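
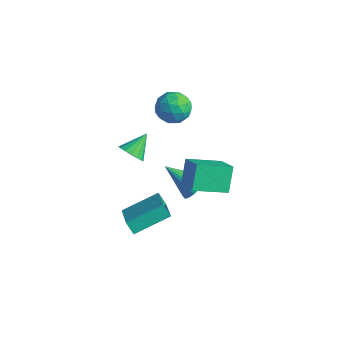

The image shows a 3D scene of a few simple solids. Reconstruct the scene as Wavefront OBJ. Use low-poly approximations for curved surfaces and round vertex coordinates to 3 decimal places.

v 1.642 -2.155 1.212
v 1.128 -1.362 2.402
v 2.552 -0.545 0.532
v 2.037 0.248 1.723
v 2.823 -2.508 1.957
v 2.308 -1.715 3.148
v 3.732 -0.898 1.278
v 3.218 -0.105 2.468
v -1.65 -3.224 -3.039
v -0.105 -4.3 -1.941
v -0.897 -1.362 -2.274
v 0.648 -2.438 -1.175
v -1.148 -3.162 -3.685
v 0.397 -4.238 -2.586
v -0.395 -1.3 -2.919
v 1.15 -2.376 -1.821
v -0.553 0.88 -3.22
v 0.018 0.298 -2.916
v -2.007 0.12 -1.94
v 0.067 0.626 -2.665
v -0.025 1.013 -2.541
v -0.239 1.369 -2.572
v -0.524 1.613 -2.752
v -0.817 1.689 -3.039
v -1.048 1.58 -3.367
v -1.167 1.31 -3.661
v -1.145 0.942 -3.855
v -0.987 0.56 -3.903
v -0.73 0.251 -3.794
v -0.432 0.086 -3.554
v -0.163 0.103 -3.237
v -2.503 -1.789 0.226
v -1.804 -1.562 -0.034
v -2.577 -0.591 1.074
v -2.043 -1.406 -0.275
v -2.388 -1.339 -0.4
v -2.76 -1.374 -0.383
v -3.072 -1.504 -0.226
v -3.254 -1.7 0.035
v -3.264 -1.916 0.339
v -3.1 -2.103 0.618
v -2.799 -2.218 0.806
v -2.43 -2.235 0.862
v -2.078 -2.15 0.772
v -1.824 -1.982 0.557
v -1.724 -1.77 0.266
v -3.532 3.11 -0.491
v -2.874 2.418 -0.026
v -4.846 2.462 0.406
v -4.188 1.77 0.871
v -4.116 2.806 1.096
v -3.303 3.206 0.541
v -4.417 1.674 -0.161
v -3.604 2.074 -0.716
v -3.42 1.531 0.177
v -3.234 2.23 0.955
v -4.486 2.65 -0.575
v -4.3 3.349 0.203
v -3.088 2.821 -0.338
v -4.632 2.059 0.718
v -4.59 2.668 0.85
v -4.203 2.261 1.123
v -3.34 3.284 -0.004
v -2.953 2.877 0.269
v -3.683 3.105 0.929
v -4.767 2.003 0.111
v -4.38 1.596 0.384
v -3.517 2.619 -0.743
v -3.13 2.212 -0.47
v -4.037 1.775 -0.549
v -3.022 1.893 0.055
v -3.794 1.512 0.583
v -3.929 1.455 -0.024
v -3.451 1.691 -0.35
v -2.913 2.304 0.512
v -3.685 1.923 1.04
v -3.642 2.532 1.172
v -3.165 2.767 0.846
v -3.234 1.782 0.632
v -4.035 2.957 -0.66
v -4.807 2.576 -0.132
v -4.555 2.113 -0.466
v -4.078 2.348 -0.792
v -3.926 3.368 -0.203
v -4.698 2.987 0.325
v -4.269 3.189 0.73
v -3.791 3.425 0.404
v -4.486 3.098 -0.252
f 2 4 1
f 5 2 1
f 1 4 3
f 3 5 1
f 2 8 4
f 6 2 5
f 6 8 2
f 4 8 3
f 7 5 3
f 3 8 7
f 7 6 5
f 8 6 7
f 10 12 9
f 13 10 9
f 9 12 11
f 11 13 9
f 10 16 12
f 14 10 13
f 14 16 10
f 12 16 11
f 15 13 11
f 11 16 15
f 15 14 13
f 16 14 15
f 18 17 20
f 18 20 19
f 20 17 21
f 20 21 19
f 21 17 22
f 21 22 19
f 22 17 23
f 22 23 19
f 23 17 24
f 23 24 19
f 24 17 25
f 24 25 19
f 25 17 26
f 25 26 19
f 26 17 27
f 26 27 19
f 27 17 28
f 27 28 19
f 28 17 29
f 28 29 19
f 29 17 30
f 29 30 19
f 30 17 31
f 30 31 19
f 31 17 18
f 31 18 19
f 33 32 35
f 33 35 34
f 35 32 36
f 35 36 34
f 36 32 37
f 36 37 34
f 37 32 38
f 37 38 34
f 38 32 39
f 38 39 34
f 39 32 40
f 39 40 34
f 40 32 41
f 40 41 34
f 41 32 42
f 41 42 34
f 42 32 43
f 42 43 34
f 43 32 44
f 43 44 34
f 44 32 45
f 44 45 34
f 45 32 46
f 45 46 34
f 46 32 33
f 46 33 34
f 47 84 63
f 84 58 87
f 63 87 52
f 84 87 63
f 47 63 59
f 63 52 64
f 59 64 48
f 63 64 59
f 47 59 68
f 59 48 69
f 68 69 54
f 59 69 68
f 47 68 80
f 68 54 83
f 80 83 57
f 68 83 80
f 47 80 84
f 80 57 88
f 84 88 58
f 80 88 84
f 48 64 75
f 64 52 78
f 75 78 56
f 64 78 75
f 52 87 65
f 87 58 86
f 65 86 51
f 87 86 65
f 58 88 85
f 88 57 81
f 85 81 49
f 88 81 85
f 57 83 82
f 83 54 70
f 82 70 53
f 83 70 82
f 54 69 74
f 69 48 71
f 74 71 55
f 69 71 74
f 50 76 62
f 76 56 77
f 62 77 51
f 76 77 62
f 50 62 60
f 62 51 61
f 60 61 49
f 62 61 60
f 50 60 67
f 60 49 66
f 67 66 53
f 60 66 67
f 50 67 72
f 67 53 73
f 72 73 55
f 67 73 72
f 50 72 76
f 72 55 79
f 76 79 56
f 72 79 76
f 51 77 65
f 77 56 78
f 65 78 52
f 77 78 65
f 49 61 85
f 61 51 86
f 85 86 58
f 61 86 85
f 53 66 82
f 66 49 81
f 82 81 57
f 66 81 82
f 55 73 74
f 73 53 70
f 74 70 54
f 73 70 74
f 56 79 75
f 79 55 71
f 75 71 48
f 79 71 75



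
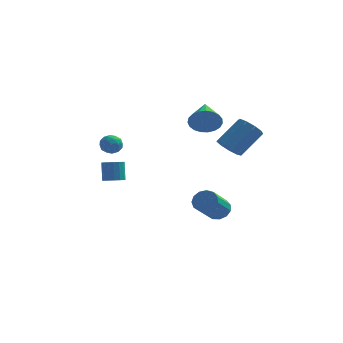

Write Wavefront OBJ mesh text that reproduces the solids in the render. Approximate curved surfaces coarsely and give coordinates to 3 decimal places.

v 3.154 0.825 2.052
v 3.543 1.287 1.412
v 4.615 2.317 2.808
v 4.226 1.855 3.448
v 3.041 1.566 1.592
v 4.113 2.597 2.988
v 2.592 1.499 1.986
v 3.664 2.529 3.383
v 2.405 1.116 2.412
v 3.478 2.146 3.808
v 2.569 0.597 2.669
v 3.642 1.627 4.065
v 3.007 0.184 2.637
v 4.079 1.215 4.034
v 3.513 0.072 2.331
v 4.585 1.102 3.728
v 3.851 0.312 1.895
v 4.924 1.342 3.291
v 3.863 0.792 1.532
v 4.935 1.822 2.928
v -4.18 2.413 1.543
v -3.715 2.283 1.002
v -3.945 1.357 1.998
v -3.48 1.227 1.457
v -3.323 1.727 1.958
v -3.468 2.38 1.677
v -4.192 1.26 1.323
v -4.337 1.913 1.042
v -3.722 1.57 0.866
v -3.185 1.859 1.258
v -4.475 1.781 1.742
v -3.938 2.07 2.134
v -3.968 2.441 1.232
v -3.692 1.199 1.768
v -3.599 1.493 2.062
v -3.326 1.417 1.744
v -3.823 2.498 1.629
v -3.55 2.421 1.311
v -3.319 2.095 1.873
v -4.11 1.219 1.689
v -3.837 1.142 1.371
v -4.334 2.223 1.256
v -4.061 2.147 0.938
v -4.341 1.545 1.127
v -3.699 1.946 0.834
v -3.561 1.325 1.102
v -3.979 1.344 1.023
v -4.065 1.728 0.858
v -3.383 2.115 1.065
v -3.245 1.495 1.333
v -3.153 1.789 1.628
v -3.238 2.172 1.462
v -3.387 1.697 0.985
v -4.415 2.145 1.667
v -4.277 1.525 1.935
v -4.422 1.468 1.538
v -4.507 1.851 1.372
v -4.099 2.315 1.898
v -3.961 1.694 2.166
v -3.595 1.912 2.142
v -3.681 2.296 1.977
v -4.273 1.943 2.015
v 1.594 2.042 3.569
v 2.084 1.844 4.418
v 1.226 4.058 4.251
v 2.389 1.983 4.172
v 2.557 2.132 3.822
v 2.558 2.265 3.428
v 2.393 2.36 3.059
v 2.089 2.4 2.778
v 1.7 2.377 2.633
v 1.292 2.297 2.651
v 0.937 2.173 2.827
v 0.695 2.026 3.132
v 0.609 1.881 3.512
v 0.693 1.765 3.902
v 0.932 1.696 4.235
v 1.287 1.687 4.452
v 1.694 1.74 4.517
v -2.698 -2.467 0.376
v -2.069 -2.355 0.409
v -2.213 -1.901 1.597
v -2.842 -2.013 1.564
v -2.184 -2.095 0.296
v -2.327 -1.641 1.484
v -2.417 -1.92 0.201
v -2.56 -1.466 1.389
v -2.714 -1.87 0.146
v -2.857 -1.416 1.334
v -3.007 -1.957 0.144
v -3.151 -1.503 1.332
v -3.23 -2.161 0.195
v -3.374 -1.707 1.383
v -3.331 -2.435 0.287
v -3.475 -1.981 1.475
v -3.287 -2.716 0.4
v -3.431 -2.262 1.588
v -3.108 -2.941 0.508
v -3.252 -2.486 1.696
v -2.835 -3.056 0.585
v -2.979 -2.602 1.773
v -2.531 -3.037 0.614
v -2.675 -2.583 1.802
v -2.265 -2.887 0.589
v -2.409 -2.433 1.777
v -2.098 -2.641 0.515
v -2.242 -2.187 1.703
v 2.513 1.148 -2.902
v 3.28 0.922 -2.886
v 2.795 -0.634 -1.642
v 2.027 -0.408 -1.658
v 3.226 1.211 -2.544
v 2.74 -0.345 -1.301
v 2.945 1.481 -2.317
v 2.46 -0.075 -1.073
v 2.527 1.645 -2.275
v 2.042 0.088 -1.031
v 2.105 1.651 -2.432
v 1.62 0.095 -1.188
v 1.812 1.497 -2.738
v 1.327 -0.059 -1.495
v 1.741 1.233 -3.096
v 1.256 -0.323 -1.853
v 1.916 0.942 -3.393
v 1.43 -0.614 -2.149
v 2.28 0.716 -3.533
v 1.794 -0.84 -2.29
v 2.717 0.627 -3.473
v 2.232 -0.929 -2.23
v 3.09 0.704 -3.232
v 2.605 -0.852 -1.989
f 2 1 5
f 2 5 3
f 3 5 6
f 3 6 4
f 5 1 7
f 5 7 6
f 6 7 8
f 6 8 4
f 7 1 9
f 7 9 8
f 8 9 10
f 8 10 4
f 9 1 11
f 9 11 10
f 10 11 12
f 10 12 4
f 11 1 13
f 11 13 12
f 12 13 14
f 12 14 4
f 13 1 15
f 13 15 14
f 14 15 16
f 14 16 4
f 15 1 17
f 15 17 16
f 16 17 18
f 16 18 4
f 17 1 19
f 17 19 18
f 18 19 20
f 18 20 4
f 19 1 2
f 19 2 20
f 20 2 3
f 20 3 4
f 21 58 37
f 58 32 61
f 37 61 26
f 58 61 37
f 21 37 33
f 37 26 38
f 33 38 22
f 37 38 33
f 21 33 42
f 33 22 43
f 42 43 28
f 33 43 42
f 21 42 54
f 42 28 57
f 54 57 31
f 42 57 54
f 21 54 58
f 54 31 62
f 58 62 32
f 54 62 58
f 22 38 49
f 38 26 52
f 49 52 30
f 38 52 49
f 26 61 39
f 61 32 60
f 39 60 25
f 61 60 39
f 32 62 59
f 62 31 55
f 59 55 23
f 62 55 59
f 31 57 56
f 57 28 44
f 56 44 27
f 57 44 56
f 28 43 48
f 43 22 45
f 48 45 29
f 43 45 48
f 24 50 36
f 50 30 51
f 36 51 25
f 50 51 36
f 24 36 34
f 36 25 35
f 34 35 23
f 36 35 34
f 24 34 41
f 34 23 40
f 41 40 27
f 34 40 41
f 24 41 46
f 41 27 47
f 46 47 29
f 41 47 46
f 24 46 50
f 46 29 53
f 50 53 30
f 46 53 50
f 25 51 39
f 51 30 52
f 39 52 26
f 51 52 39
f 23 35 59
f 35 25 60
f 59 60 32
f 35 60 59
f 27 40 56
f 40 23 55
f 56 55 31
f 40 55 56
f 29 47 48
f 47 27 44
f 48 44 28
f 47 44 48
f 30 53 49
f 53 29 45
f 49 45 22
f 53 45 49
f 64 63 66
f 64 66 65
f 66 63 67
f 66 67 65
f 67 63 68
f 67 68 65
f 68 63 69
f 68 69 65
f 69 63 70
f 69 70 65
f 70 63 71
f 70 71 65
f 71 63 72
f 71 72 65
f 72 63 73
f 72 73 65
f 73 63 74
f 73 74 65
f 74 63 75
f 74 75 65
f 75 63 76
f 75 76 65
f 76 63 77
f 76 77 65
f 77 63 78
f 77 78 65
f 78 63 79
f 78 79 65
f 79 63 64
f 79 64 65
f 81 80 84
f 81 84 82
f 82 84 85
f 82 85 83
f 84 80 86
f 84 86 85
f 85 86 87
f 85 87 83
f 86 80 88
f 86 88 87
f 87 88 89
f 87 89 83
f 88 80 90
f 88 90 89
f 89 90 91
f 89 91 83
f 90 80 92
f 90 92 91
f 91 92 93
f 91 93 83
f 92 80 94
f 92 94 93
f 93 94 95
f 93 95 83
f 94 80 96
f 94 96 95
f 95 96 97
f 95 97 83
f 96 80 98
f 96 98 97
f 97 98 99
f 97 99 83
f 98 80 100
f 98 100 99
f 99 100 101
f 99 101 83
f 100 80 102
f 100 102 101
f 101 102 103
f 101 103 83
f 102 80 104
f 102 104 103
f 103 104 105
f 103 105 83
f 104 80 106
f 104 106 105
f 105 106 107
f 105 107 83
f 106 80 81
f 106 81 107
f 107 81 82
f 107 82 83
f 109 108 112
f 109 112 110
f 110 112 113
f 110 113 111
f 112 108 114
f 112 114 113
f 113 114 115
f 113 115 111
f 114 108 116
f 114 116 115
f 115 116 117
f 115 117 111
f 116 108 118
f 116 118 117
f 117 118 119
f 117 119 111
f 118 108 120
f 118 120 119
f 119 120 121
f 119 121 111
f 120 108 122
f 120 122 121
f 121 122 123
f 121 123 111
f 122 108 124
f 122 124 123
f 123 124 125
f 123 125 111
f 124 108 126
f 124 126 125
f 125 126 127
f 125 127 111
f 126 108 128
f 126 128 127
f 127 128 129
f 127 129 111
f 128 108 130
f 128 130 129
f 129 130 131
f 129 131 111
f 130 108 109
f 130 109 131
f 131 109 110
f 131 110 111



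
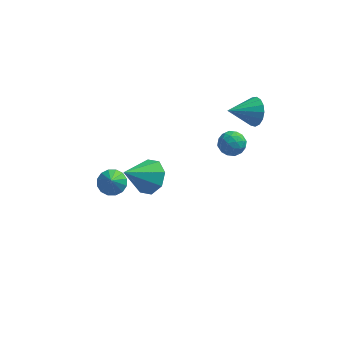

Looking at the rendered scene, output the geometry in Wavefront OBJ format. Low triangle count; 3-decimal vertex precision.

v -3.465 1.392 -3.711
v -2.728 1.303 -3.816
v -3.415 0.748 -2.809
v -2.76 1.617 -3.59
v -2.981 1.871 -3.396
v -3.331 1.996 -3.287
v -3.718 1.96 -3.291
v -4.037 1.772 -3.408
v -4.202 1.482 -3.606
v -4.171 1.168 -3.832
v -3.95 0.914 -4.026
v -3.599 0.789 -4.135
v -3.213 0.825 -4.131
v -2.894 1.013 -4.014
v -1.158 -2.23 1.11
v -0.771 -1.74 1.84
v -2.242 -3.01 2.21
v -1.337 -1.387 1.532
v -1.798 -1.527 0.978
v -1.884 -2.079 0.501
v -1.545 -2.72 0.381
v -0.979 -3.074 0.688
v -0.518 -2.933 1.243
v -0.431 -2.381 1.72
v 1.626 2.16 -0.408
v 2.185 2.574 -0.678
v 2.415 1.306 -0.082
v 2.974 1.72 -0.352
v 2.608 1.941 0.26
v 2.12 2.469 0.058
v 2.48 1.411 -0.818
v 1.992 1.939 -1.02
v 2.713 2.111 -0.932
v 2.792 2.439 -0.266
v 1.808 1.441 -0.494
v 1.887 1.769 0.172
v 1.836 2.442 -0.572
v 2.764 1.438 -0.188
v 2.549 1.568 0.171
v 2.878 1.812 0.012
v 1.798 2.38 -0.139
v 2.127 2.624 -0.298
v 2.376 2.252 0.253
v 2.473 1.256 -0.462
v 2.802 1.5 -0.621
v 1.722 2.068 -0.772
v 2.051 2.312 -0.931
v 2.224 1.628 -1.013
v 2.475 2.413 -0.88
v 2.939 1.911 -0.688
v 2.648 1.729 -0.962
v 2.361 2.04 -1.08
v 2.522 2.606 -0.488
v 2.986 2.104 -0.297
v 2.771 2.234 0.063
v 2.484 2.544 -0.056
v 2.832 2.334 -0.637
v 1.614 1.776 -0.463
v 2.078 1.274 -0.272
v 2.116 1.336 -0.704
v 1.829 1.646 -0.823
v 1.661 1.969 -0.072
v 2.125 1.467 0.12
v 2.239 1.84 0.32
v 1.952 2.151 0.202
v 1.768 1.546 -0.123
v 3.274 3.207 0.979
v 3.686 3.064 1.698
v 2.006 2.573 1.581
v 3.527 3.43 1.749
v 3.311 3.745 1.623
v 3.086 3.936 1.35
v 2.904 3.961 0.993
v 2.807 3.812 0.632
v 2.817 3.525 0.35
v 2.932 3.165 0.213
v 3.125 2.814 0.252
v 3.353 2.554 0.457
v 3.562 2.443 0.782
v 3.705 2.507 1.152
v 3.75 2.731 1.482
f 2 1 4
f 2 4 3
f 4 1 5
f 4 5 3
f 5 1 6
f 5 6 3
f 6 1 7
f 6 7 3
f 7 1 8
f 7 8 3
f 8 1 9
f 8 9 3
f 9 1 10
f 9 10 3
f 10 1 11
f 10 11 3
f 11 1 12
f 11 12 3
f 12 1 13
f 12 13 3
f 13 1 14
f 13 14 3
f 14 1 2
f 14 2 3
f 16 15 18
f 16 18 17
f 18 15 19
f 18 19 17
f 19 15 20
f 19 20 17
f 20 15 21
f 20 21 17
f 21 15 22
f 21 22 17
f 22 15 23
f 22 23 17
f 23 15 24
f 23 24 17
f 24 15 16
f 24 16 17
f 25 62 41
f 62 36 65
f 41 65 30
f 62 65 41
f 25 41 37
f 41 30 42
f 37 42 26
f 41 42 37
f 25 37 46
f 37 26 47
f 46 47 32
f 37 47 46
f 25 46 58
f 46 32 61
f 58 61 35
f 46 61 58
f 25 58 62
f 58 35 66
f 62 66 36
f 58 66 62
f 26 42 53
f 42 30 56
f 53 56 34
f 42 56 53
f 30 65 43
f 65 36 64
f 43 64 29
f 65 64 43
f 36 66 63
f 66 35 59
f 63 59 27
f 66 59 63
f 35 61 60
f 61 32 48
f 60 48 31
f 61 48 60
f 32 47 52
f 47 26 49
f 52 49 33
f 47 49 52
f 28 54 40
f 54 34 55
f 40 55 29
f 54 55 40
f 28 40 38
f 40 29 39
f 38 39 27
f 40 39 38
f 28 38 45
f 38 27 44
f 45 44 31
f 38 44 45
f 28 45 50
f 45 31 51
f 50 51 33
f 45 51 50
f 28 50 54
f 50 33 57
f 54 57 34
f 50 57 54
f 29 55 43
f 55 34 56
f 43 56 30
f 55 56 43
f 27 39 63
f 39 29 64
f 63 64 36
f 39 64 63
f 31 44 60
f 44 27 59
f 60 59 35
f 44 59 60
f 33 51 52
f 51 31 48
f 52 48 32
f 51 48 52
f 34 57 53
f 57 33 49
f 53 49 26
f 57 49 53
f 68 67 70
f 68 70 69
f 70 67 71
f 70 71 69
f 71 67 72
f 71 72 69
f 72 67 73
f 72 73 69
f 73 67 74
f 73 74 69
f 74 67 75
f 74 75 69
f 75 67 76
f 75 76 69
f 76 67 77
f 76 77 69
f 77 67 78
f 77 78 69
f 78 67 79
f 78 79 69
f 79 67 80
f 79 80 69
f 80 67 81
f 80 81 69
f 81 67 68
f 81 68 69



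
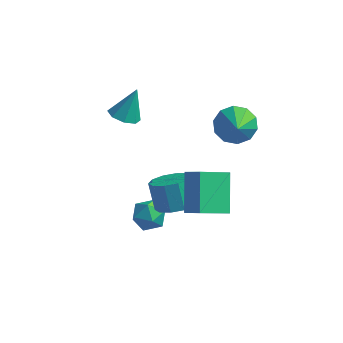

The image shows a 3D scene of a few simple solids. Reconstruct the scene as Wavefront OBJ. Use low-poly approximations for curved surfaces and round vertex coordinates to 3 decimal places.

v -1.963 -1.178 -3.08
v -1.245 -0.583 -3.006
v -1.115 -2.097 -3.934
v -0.397 -1.502 -3.86
v -0.683 -1.985 -3.111
v -1.207 -1.417 -2.584
v -1.153 -1.263 -4.356
v -1.677 -0.695 -3.829
v -0.744 -0.636 -3.795
v -0.453 -1.082 -3.026
v -1.907 -1.598 -3.914
v -1.616 -2.044 -3.145
v 0.306 -1.389 -1.976
v 1.179 -0.829 -1.81
v 0.586 -0.29 -0.518
v -0.286 -0.851 -0.684
v 0.767 -0.462 -2.152
v 0.174 0.077 -0.86
v 0.179 -0.45 -2.426
v -0.414 0.089 -1.135
v -0.36 -0.796 -2.529
v -0.953 -0.257 -1.237
v -0.645 -1.369 -2.421
v -1.237 -0.83 -1.129
v -0.566 -1.95 -2.142
v -1.159 -1.411 -0.85
v -0.154 -2.317 -1.8
v -0.747 -1.778 -0.508
v 0.434 -2.329 -1.525
v -0.159 -1.79 -0.234
v 0.973 -1.983 -1.423
v 0.38 -1.444 -0.131
v 1.257 -1.41 -1.531
v 0.665 -0.871 -0.239
v -3.25 0.348 1.961
v -2.518 0.609 1.67
v -2.89 1.052 3.499
v -2.98 1.036 1.583
v -3.6 1.06 1.717
v -4.016 0.667 1.994
v -3.983 0.087 2.252
v -3.52 -0.34 2.339
v -2.9 -0.364 2.205
v -2.485 0.029 1.927
v 1.521 -3.229 -0.151
v 2.388 -3.464 0.467
v 0.874 -1.776 1.311
v 1.741 -2.011 1.928
v 2.459 -1.969 -0.988
v 3.326 -2.204 -0.371
v 1.812 -0.516 0.473
v 2.679 -0.751 1.091
v 1.514 2.526 1.265
v 1.882 1.975 0.424
v 2.226 1.094 2.515
v 2.359 2.386 0.624
v 2.514 2.851 1.068
v 2.287 3.192 1.587
v 1.764 3.278 1.983
v 1.146 3.077 2.105
v 0.668 2.665 1.905
v 0.514 2.2 1.461
v 0.741 1.859 0.942
v 1.264 1.773 0.546
f 1 12 6
f 1 6 2
f 1 2 8
f 1 8 11
f 1 11 12
f 2 6 10
f 6 12 5
f 12 11 3
f 11 8 7
f 8 2 9
f 4 10 5
f 4 5 3
f 4 3 7
f 4 7 9
f 4 9 10
f 5 10 6
f 3 5 12
f 7 3 11
f 9 7 8
f 10 9 2
f 14 13 17
f 14 17 15
f 15 17 18
f 15 18 16
f 17 13 19
f 17 19 18
f 18 19 20
f 18 20 16
f 19 13 21
f 19 21 20
f 20 21 22
f 20 22 16
f 21 13 23
f 21 23 22
f 22 23 24
f 22 24 16
f 23 13 25
f 23 25 24
f 24 25 26
f 24 26 16
f 25 13 27
f 25 27 26
f 26 27 28
f 26 28 16
f 27 13 29
f 27 29 28
f 28 29 30
f 28 30 16
f 29 13 31
f 29 31 30
f 30 31 32
f 30 32 16
f 31 13 33
f 31 33 32
f 32 33 34
f 32 34 16
f 33 13 14
f 33 14 34
f 34 14 15
f 34 15 16
f 36 35 38
f 36 38 37
f 38 35 39
f 38 39 37
f 39 35 40
f 39 40 37
f 40 35 41
f 40 41 37
f 41 35 42
f 41 42 37
f 42 35 43
f 42 43 37
f 43 35 44
f 43 44 37
f 44 35 36
f 44 36 37
f 46 48 45
f 49 46 45
f 45 48 47
f 47 49 45
f 46 52 48
f 50 46 49
f 50 52 46
f 48 52 47
f 51 49 47
f 47 52 51
f 51 50 49
f 52 50 51
f 54 53 56
f 54 56 55
f 56 53 57
f 56 57 55
f 57 53 58
f 57 58 55
f 58 53 59
f 58 59 55
f 59 53 60
f 59 60 55
f 60 53 61
f 60 61 55
f 61 53 62
f 61 62 55
f 62 53 63
f 62 63 55
f 63 53 64
f 63 64 55
f 64 53 54
f 64 54 55



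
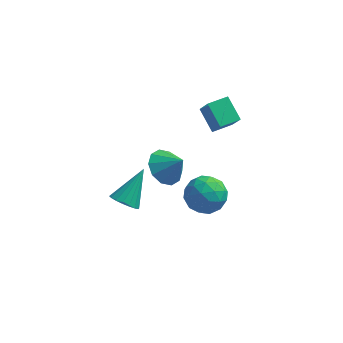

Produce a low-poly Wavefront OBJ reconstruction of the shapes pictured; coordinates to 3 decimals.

v 1.84 2.055 -3.888
v 2.676 1.435 -4.255
v 1.624 0.945 -2.505
v 2.46 0.325 -2.872
v 2.656 1.335 -2.472
v 2.79 2.021 -3.326
v 1.51 0.359 -3.434
v 1.644 1.045 -4.288
v 2.473 0.387 -3.974
v 3.181 0.99 -3.38
v 1.119 1.39 -3.38
v 1.827 1.993 -2.786
v 2.277 1.842 -4.193
v 2.023 0.538 -2.567
v 2.138 1.131 -2.332
v 2.63 0.767 -2.548
v 2.344 2.187 -3.647
v 2.835 1.822 -3.863
v 2.824 1.764 -2.815
v 1.465 0.558 -2.897
v 1.956 0.193 -3.113
v 1.67 1.613 -4.212
v 2.162 1.249 -4.428
v 1.476 0.616 -3.945
v 2.649 0.862 -4.244
v 2.522 0.209 -3.431
v 1.964 0.229 -3.761
v 2.042 0.633 -4.263
v 3.065 1.216 -3.894
v 2.938 0.564 -3.081
v 3.053 1.158 -2.846
v 3.132 1.561 -3.348
v 2.945 0.6 -3.729
v 1.362 1.816 -3.679
v 1.235 1.164 -2.866
v 1.168 0.819 -3.412
v 1.247 1.222 -3.914
v 1.778 2.171 -3.329
v 1.651 1.518 -2.516
v 2.258 1.747 -2.497
v 2.336 2.151 -2.999
v 1.355 1.78 -3.031
v -1.183 -1.382 -1.729
v -0.902 -0.956 -2.292
v -0.517 -0.078 -0.411
v -1.216 -0.834 -2.255
v -1.522 -0.821 -2.113
v -1.762 -0.918 -1.895
v -1.887 -1.108 -1.644
v -1.872 -1.352 -1.41
v -1.721 -1.602 -1.239
v -1.464 -1.808 -1.166
v -1.151 -1.93 -1.203
v -0.844 -1.943 -1.345
v -0.604 -1.846 -1.563
v -0.479 -1.656 -1.814
v -0.494 -1.412 -2.047
v -0.645 -1.162 -2.218
v 2.383 1.37 1.479
v 2.822 0.864 2.487
v 1.663 2.223 2.22
v 2.102 1.717 3.228
v 3.198 2.063 1.472
v 3.637 1.557 2.48
v 2.478 2.916 2.213
v 2.917 2.41 3.221
v 0.123 1.862 -2.299
v 0.838 1.644 -2.993
v 0.997 1.678 -1.341
v 0.853 2.265 -2.887
v 0.589 2.733 -2.556
v 0.147 2.867 -2.128
v -0.304 2.618 -1.764
v -0.592 2.08 -1.606
v -0.607 1.459 -1.712
v -0.342 0.992 -2.042
v 0.1 0.857 -2.471
v 0.551 1.106 -2.834
f 1 38 17
f 38 12 41
f 17 41 6
f 38 41 17
f 1 17 13
f 17 6 18
f 13 18 2
f 17 18 13
f 1 13 22
f 13 2 23
f 22 23 8
f 13 23 22
f 1 22 34
f 22 8 37
f 34 37 11
f 22 37 34
f 1 34 38
f 34 11 42
f 38 42 12
f 34 42 38
f 2 18 29
f 18 6 32
f 29 32 10
f 18 32 29
f 6 41 19
f 41 12 40
f 19 40 5
f 41 40 19
f 12 42 39
f 42 11 35
f 39 35 3
f 42 35 39
f 11 37 36
f 37 8 24
f 36 24 7
f 37 24 36
f 8 23 28
f 23 2 25
f 28 25 9
f 23 25 28
f 4 30 16
f 30 10 31
f 16 31 5
f 30 31 16
f 4 16 14
f 16 5 15
f 14 15 3
f 16 15 14
f 4 14 21
f 14 3 20
f 21 20 7
f 14 20 21
f 4 21 26
f 21 7 27
f 26 27 9
f 21 27 26
f 4 26 30
f 26 9 33
f 30 33 10
f 26 33 30
f 5 31 19
f 31 10 32
f 19 32 6
f 31 32 19
f 3 15 39
f 15 5 40
f 39 40 12
f 15 40 39
f 7 20 36
f 20 3 35
f 36 35 11
f 20 35 36
f 9 27 28
f 27 7 24
f 28 24 8
f 27 24 28
f 10 33 29
f 33 9 25
f 29 25 2
f 33 25 29
f 44 43 46
f 44 46 45
f 46 43 47
f 46 47 45
f 47 43 48
f 47 48 45
f 48 43 49
f 48 49 45
f 49 43 50
f 49 50 45
f 50 43 51
f 50 51 45
f 51 43 52
f 51 52 45
f 52 43 53
f 52 53 45
f 53 43 54
f 53 54 45
f 54 43 55
f 54 55 45
f 55 43 56
f 55 56 45
f 56 43 57
f 56 57 45
f 57 43 58
f 57 58 45
f 58 43 44
f 58 44 45
f 60 62 59
f 63 60 59
f 59 62 61
f 61 63 59
f 60 66 62
f 64 60 63
f 64 66 60
f 62 66 61
f 65 63 61
f 61 66 65
f 65 64 63
f 66 64 65
f 68 67 70
f 68 70 69
f 70 67 71
f 70 71 69
f 71 67 72
f 71 72 69
f 72 67 73
f 72 73 69
f 73 67 74
f 73 74 69
f 74 67 75
f 74 75 69
f 75 67 76
f 75 76 69
f 76 67 77
f 76 77 69
f 77 67 78
f 77 78 69
f 78 67 68
f 78 68 69



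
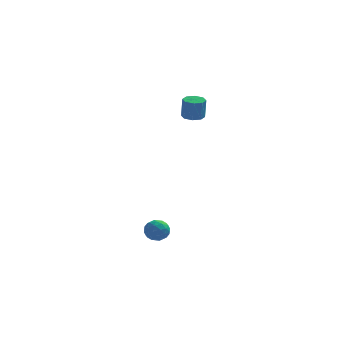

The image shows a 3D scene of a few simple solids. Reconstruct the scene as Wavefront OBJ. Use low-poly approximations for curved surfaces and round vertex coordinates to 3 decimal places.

v 2.768 -3.229 -4.186
v 3.243 -3.775 -4.234
v 1.997 -3.945 -3.666
v 2.472 -4.491 -3.714
v 2.601 -3.936 -3.265
v 3.078 -3.494 -3.586
v 2.162 -4.226 -4.314
v 2.639 -3.784 -4.635
v 2.869 -4.391 -4.313
v 3.14 -4.212 -3.664
v 2.1 -3.508 -4.236
v 2.371 -3.329 -3.587
v 3.073 -3.439 -4.256
v 2.167 -4.281 -3.644
v 2.243 -3.955 -3.38
v 2.522 -4.276 -3.408
v 2.976 -3.274 -3.875
v 3.255 -3.595 -3.903
v 2.878 -3.69 -3.333
v 1.985 -4.125 -3.997
v 2.264 -4.446 -4.025
v 2.718 -3.444 -4.492
v 2.997 -3.765 -4.52
v 2.362 -4.03 -4.567
v 3.132 -4.122 -4.33
v 2.679 -4.543 -4.025
v 2.497 -4.388 -4.377
v 2.777 -4.127 -4.566
v 3.292 -4.017 -3.949
v 2.839 -4.438 -3.643
v 2.914 -4.112 -3.379
v 3.195 -3.852 -3.568
v 3.072 -4.38 -3.996
v 2.401 -3.282 -4.257
v 1.948 -3.703 -3.951
v 2.045 -3.868 -4.332
v 2.326 -3.608 -4.521
v 2.561 -3.177 -3.875
v 2.108 -3.598 -3.57
v 2.463 -3.593 -3.334
v 2.743 -3.332 -3.523
v 2.168 -3.34 -3.904
v 3.872 3.661 1.55
v 4.321 4.13 1.575
v 4.397 3.988 2.855
v 3.948 3.519 2.83
v 3.859 4.307 1.622
v 3.935 4.165 2.902
v 3.404 4.105 1.627
v 3.48 3.963 2.907
v 3.223 3.643 1.587
v 3.299 3.501 2.867
v 3.423 3.192 1.525
v 3.499 3.05 2.805
v 3.885 3.015 1.478
v 3.961 2.873 2.758
v 4.34 3.217 1.473
v 4.416 3.075 2.753
v 4.521 3.679 1.513
v 4.597 3.537 2.793
f 1 38 17
f 38 12 41
f 17 41 6
f 38 41 17
f 1 17 13
f 17 6 18
f 13 18 2
f 17 18 13
f 1 13 22
f 13 2 23
f 22 23 8
f 13 23 22
f 1 22 34
f 22 8 37
f 34 37 11
f 22 37 34
f 1 34 38
f 34 11 42
f 38 42 12
f 34 42 38
f 2 18 29
f 18 6 32
f 29 32 10
f 18 32 29
f 6 41 19
f 41 12 40
f 19 40 5
f 41 40 19
f 12 42 39
f 42 11 35
f 39 35 3
f 42 35 39
f 11 37 36
f 37 8 24
f 36 24 7
f 37 24 36
f 8 23 28
f 23 2 25
f 28 25 9
f 23 25 28
f 4 30 16
f 30 10 31
f 16 31 5
f 30 31 16
f 4 16 14
f 16 5 15
f 14 15 3
f 16 15 14
f 4 14 21
f 14 3 20
f 21 20 7
f 14 20 21
f 4 21 26
f 21 7 27
f 26 27 9
f 21 27 26
f 4 26 30
f 26 9 33
f 30 33 10
f 26 33 30
f 5 31 19
f 31 10 32
f 19 32 6
f 31 32 19
f 3 15 39
f 15 5 40
f 39 40 12
f 15 40 39
f 7 20 36
f 20 3 35
f 36 35 11
f 20 35 36
f 9 27 28
f 27 7 24
f 28 24 8
f 27 24 28
f 10 33 29
f 33 9 25
f 29 25 2
f 33 25 29
f 44 43 47
f 44 47 45
f 45 47 48
f 45 48 46
f 47 43 49
f 47 49 48
f 48 49 50
f 48 50 46
f 49 43 51
f 49 51 50
f 50 51 52
f 50 52 46
f 51 43 53
f 51 53 52
f 52 53 54
f 52 54 46
f 53 43 55
f 53 55 54
f 54 55 56
f 54 56 46
f 55 43 57
f 55 57 56
f 56 57 58
f 56 58 46
f 57 43 59
f 57 59 58
f 58 59 60
f 58 60 46
f 59 43 44
f 59 44 60
f 60 44 45
f 60 45 46



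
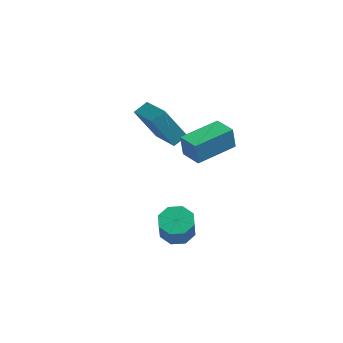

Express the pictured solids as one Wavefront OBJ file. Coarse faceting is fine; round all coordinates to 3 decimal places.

v 2.142 -1.424 0.871
v 1.977 -1.287 2.001
v 1.294 -0.605 0.648
v 1.128 -0.469 1.778
v 3.652 0.149 0.902
v 3.486 0.285 2.032
v 2.803 0.967 0.679
v 2.638 1.104 1.809
v 1.535 -3.544 -2.281
v 2.402 -3.686 -2.331
v 2.412 -4.017 -1.188
v 1.545 -3.876 -1.139
v 2.254 -3.055 -2.146
v 2.264 -3.387 -1.004
v 1.684 -2.711 -2.041
v 1.695 -3.043 -0.898
v 1.027 -2.855 -2.077
v 1.038 -3.186 -0.934
v 0.668 -3.403 -2.232
v 0.678 -3.734 -1.089
v 0.816 -4.033 -2.416
v 0.826 -4.365 -1.274
v 1.385 -4.377 -2.522
v 1.396 -4.709 -1.379
v 2.042 -4.234 -2.486
v 2.053 -4.565 -1.343
v -0.513 1.041 1.288
v 0.025 1.641 1.617
v -1.67 2.551 0.423
v -1.133 3.151 0.752
v 0.593 0.949 -0.352
v 1.13 1.549 -0.023
v -0.565 2.459 -1.217
v -0.027 3.059 -0.888
f 2 4 1
f 5 2 1
f 1 4 3
f 3 5 1
f 2 8 4
f 6 2 5
f 6 8 2
f 4 8 3
f 7 5 3
f 3 8 7
f 7 6 5
f 8 6 7
f 10 9 13
f 10 13 11
f 11 13 14
f 11 14 12
f 13 9 15
f 13 15 14
f 14 15 16
f 14 16 12
f 15 9 17
f 15 17 16
f 16 17 18
f 16 18 12
f 17 9 19
f 17 19 18
f 18 19 20
f 18 20 12
f 19 9 21
f 19 21 20
f 20 21 22
f 20 22 12
f 21 9 23
f 21 23 22
f 22 23 24
f 22 24 12
f 23 9 25
f 23 25 24
f 24 25 26
f 24 26 12
f 25 9 10
f 25 10 26
f 26 10 11
f 26 11 12
f 28 30 27
f 31 28 27
f 27 30 29
f 29 31 27
f 28 34 30
f 32 28 31
f 32 34 28
f 30 34 29
f 33 31 29
f 29 34 33
f 33 32 31
f 34 32 33



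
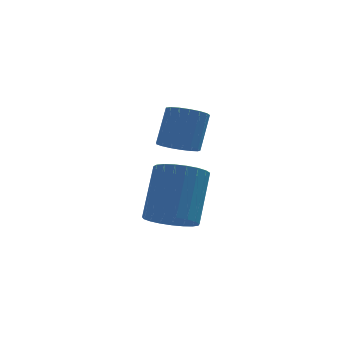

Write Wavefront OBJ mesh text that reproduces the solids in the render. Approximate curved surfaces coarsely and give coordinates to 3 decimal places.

v -2.855 1.198 2.154
v -2.298 0.792 2.194
v -1.948 1.396 3.465
v -2.505 1.802 3.426
v -2.189 1.061 2.036
v -1.839 1.665 3.307
v -2.233 1.362 1.905
v -1.882 1.965 3.177
v -2.419 1.624 1.832
v -2.068 2.228 3.103
v -2.705 1.79 1.832
v -2.354 2.393 3.103
v -3.025 1.819 1.906
v -2.675 2.423 3.178
v -3.306 1.707 2.037
v -2.956 2.31 3.309
v -3.485 1.478 2.195
v -3.134 2.081 3.466
v -3.519 1.185 2.344
v -3.168 1.788 3.615
v -3.4 0.895 2.449
v -3.05 1.498 3.72
v -3.157 0.674 2.486
v -2.807 1.278 3.758
v -2.845 0.574 2.448
v -2.495 1.177 3.719
v -2.535 0.617 2.342
v -2.185 1.22 3.614
v -3.086 1.041 -0.895
v -2.234 1.106 -1.145
v -1.802 2.184 0.605
v -2.654 2.119 0.855
v -2.382 1.41 -1.296
v -1.95 2.488 0.454
v -2.652 1.65 -1.377
v -2.22 2.728 0.373
v -2.996 1.785 -1.375
v -2.564 2.863 0.375
v -3.357 1.791 -1.29
v -2.924 2.869 0.46
v -3.67 1.668 -1.137
v -3.238 2.746 0.613
v -3.882 1.436 -0.942
v -3.45 2.514 0.808
v -3.957 1.136 -0.738
v -3.525 2.214 1.012
v -3.881 0.82 -0.562
v -3.449 1.897 1.188
v -3.668 0.541 -0.444
v -3.236 1.619 1.306
v -3.354 0.35 -0.403
v -2.922 1.427 1.347
v -2.994 0.277 -0.447
v -2.562 1.355 1.302
v -2.649 0.337 -0.569
v -2.217 1.415 1.181
v -2.381 0.519 -0.748
v -1.949 1.597 1.002
v -2.234 0.791 -0.951
v -1.802 1.868 0.799
f 2 1 5
f 2 5 3
f 3 5 6
f 3 6 4
f 5 1 7
f 5 7 6
f 6 7 8
f 6 8 4
f 7 1 9
f 7 9 8
f 8 9 10
f 8 10 4
f 9 1 11
f 9 11 10
f 10 11 12
f 10 12 4
f 11 1 13
f 11 13 12
f 12 13 14
f 12 14 4
f 13 1 15
f 13 15 14
f 14 15 16
f 14 16 4
f 15 1 17
f 15 17 16
f 16 17 18
f 16 18 4
f 17 1 19
f 17 19 18
f 18 19 20
f 18 20 4
f 19 1 21
f 19 21 20
f 20 21 22
f 20 22 4
f 21 1 23
f 21 23 22
f 22 23 24
f 22 24 4
f 23 1 25
f 23 25 24
f 24 25 26
f 24 26 4
f 25 1 27
f 25 27 26
f 26 27 28
f 26 28 4
f 27 1 2
f 27 2 28
f 28 2 3
f 28 3 4
f 30 29 33
f 30 33 31
f 31 33 34
f 31 34 32
f 33 29 35
f 33 35 34
f 34 35 36
f 34 36 32
f 35 29 37
f 35 37 36
f 36 37 38
f 36 38 32
f 37 29 39
f 37 39 38
f 38 39 40
f 38 40 32
f 39 29 41
f 39 41 40
f 40 41 42
f 40 42 32
f 41 29 43
f 41 43 42
f 42 43 44
f 42 44 32
f 43 29 45
f 43 45 44
f 44 45 46
f 44 46 32
f 45 29 47
f 45 47 46
f 46 47 48
f 46 48 32
f 47 29 49
f 47 49 48
f 48 49 50
f 48 50 32
f 49 29 51
f 49 51 50
f 50 51 52
f 50 52 32
f 51 29 53
f 51 53 52
f 52 53 54
f 52 54 32
f 53 29 55
f 53 55 54
f 54 55 56
f 54 56 32
f 55 29 57
f 55 57 56
f 56 57 58
f 56 58 32
f 57 29 59
f 57 59 58
f 58 59 60
f 58 60 32
f 59 29 30
f 59 30 60
f 60 30 31
f 60 31 32



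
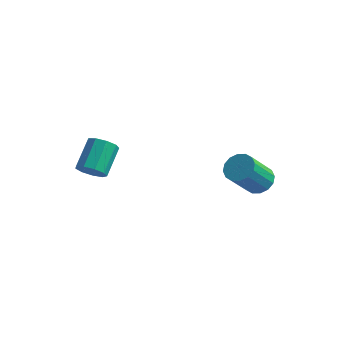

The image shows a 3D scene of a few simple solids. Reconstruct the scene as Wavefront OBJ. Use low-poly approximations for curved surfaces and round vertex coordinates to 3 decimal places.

v 3.58 2.429 -2.404
v 3.957 2.882 -1.939
v 3.517 1.823 -0.552
v 3.14 1.371 -1.016
v 3.595 3.023 -1.946
v 3.156 1.964 -0.558
v 3.23 3.006 -2.075
v 2.79 1.947 -0.688
v 2.958 2.833 -2.293
v 2.518 1.775 -0.905
v 2.853 2.553 -2.54
v 2.413 1.494 -1.152
v 2.942 2.24 -2.751
v 2.503 1.181 -1.363
v 3.203 1.977 -2.868
v 2.763 0.918 -1.481
v 3.564 1.836 -2.862
v 3.125 0.777 -1.474
v 3.93 1.853 -2.732
v 3.49 0.794 -1.345
v 4.202 2.025 -2.515
v 3.762 0.967 -1.127
v 4.307 2.306 -2.268
v 3.867 1.247 -0.88
v 4.217 2.619 -2.057
v 3.778 1.56 -0.669
v -1.837 -2.254 -0.627
v -1.518 -1.87 -1.118
v -1.644 -0.622 -0.224
v -1.963 -1.006 0.267
v -1.991 -1.867 -1.189
v -2.117 -0.619 -0.296
v -2.393 -2.044 -0.998
v -2.519 -0.797 -0.104
v -2.534 -2.32 -0.633
v -2.66 -1.072 0.261
v -2.349 -2.565 -0.265
v -2.475 -1.317 0.629
v -1.925 -2.664 -0.066
v -2.051 -1.416 0.827
v -1.459 -2.571 -0.13
v -1.585 -1.324 0.763
v -1.171 -2.33 -0.426
v -1.297 -1.082 0.467
v -1.194 -2.053 -0.816
v -1.32 -0.805 0.077
f 2 1 5
f 2 5 3
f 3 5 6
f 3 6 4
f 5 1 7
f 5 7 6
f 6 7 8
f 6 8 4
f 7 1 9
f 7 9 8
f 8 9 10
f 8 10 4
f 9 1 11
f 9 11 10
f 10 11 12
f 10 12 4
f 11 1 13
f 11 13 12
f 12 13 14
f 12 14 4
f 13 1 15
f 13 15 14
f 14 15 16
f 14 16 4
f 15 1 17
f 15 17 16
f 16 17 18
f 16 18 4
f 17 1 19
f 17 19 18
f 18 19 20
f 18 20 4
f 19 1 21
f 19 21 20
f 20 21 22
f 20 22 4
f 21 1 23
f 21 23 22
f 22 23 24
f 22 24 4
f 23 1 25
f 23 25 24
f 24 25 26
f 24 26 4
f 25 1 2
f 25 2 26
f 26 2 3
f 26 3 4
f 28 27 31
f 28 31 29
f 29 31 32
f 29 32 30
f 31 27 33
f 31 33 32
f 32 33 34
f 32 34 30
f 33 27 35
f 33 35 34
f 34 35 36
f 34 36 30
f 35 27 37
f 35 37 36
f 36 37 38
f 36 38 30
f 37 27 39
f 37 39 38
f 38 39 40
f 38 40 30
f 39 27 41
f 39 41 40
f 40 41 42
f 40 42 30
f 41 27 43
f 41 43 42
f 42 43 44
f 42 44 30
f 43 27 45
f 43 45 44
f 44 45 46
f 44 46 30
f 45 27 28
f 45 28 46
f 46 28 29
f 46 29 30



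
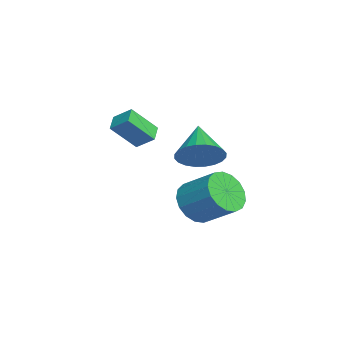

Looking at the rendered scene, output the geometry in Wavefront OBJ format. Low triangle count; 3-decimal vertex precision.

v 1.089 2.852 -2.879
v 1.641 2.65 -2.008
v -0.469 2.808 -1.901
v 1.632 3.059 -2.004
v 1.54 3.437 -2.133
v 1.38 3.726 -2.375
v 1.176 3.882 -2.694
v 0.958 3.881 -3.041
v 0.761 3.724 -3.363
v 0.613 3.433 -3.612
v 0.538 3.055 -3.749
v 0.547 2.645 -3.753
v 0.638 2.267 -3.625
v 0.798 1.978 -3.382
v 1.003 1.822 -3.063
v 1.22 1.823 -2.716
v 1.418 1.981 -2.394
v 1.566 2.271 -2.145
v 3.43 2.591 -4.329
v 4.002 2.9 -5.128
v 4.762 4.077 -4.13
v 4.19 3.769 -3.331
v 3.6 3.183 -5.155
v 4.359 4.36 -4.157
v 3.158 3.33 -4.993
v 3.918 4.507 -3.995
v 2.779 3.309 -4.679
v 3.538 4.486 -3.681
v 2.549 3.123 -4.284
v 3.308 4.3 -3.287
v 2.521 2.815 -3.9
v 3.28 3.992 -2.902
v 2.701 2.456 -3.614
v 3.461 3.633 -2.616
v 3.048 2.128 -3.492
v 3.808 3.305 -2.494
v 3.483 1.907 -3.561
v 4.243 3.084 -2.564
v 3.906 1.842 -3.807
v 4.665 3.019 -2.809
v 4.219 1.949 -4.172
v 4.979 3.126 -3.174
v 4.352 2.203 -4.573
v 5.112 3.38 -3.575
v 4.274 2.546 -4.918
v 5.034 3.723 -3.92
v -1.233 -0.625 -1.719
v -0.89 0.117 -1.126
v -1.487 0.438 -2.902
v -1.145 1.18 -2.308
v -0.435 -0.76 -2.012
v -0.093 -0.018 -1.418
v -0.69 0.303 -3.194
v -0.347 1.045 -2.601
f 2 1 4
f 2 4 3
f 4 1 5
f 4 5 3
f 5 1 6
f 5 6 3
f 6 1 7
f 6 7 3
f 7 1 8
f 7 8 3
f 8 1 9
f 8 9 3
f 9 1 10
f 9 10 3
f 10 1 11
f 10 11 3
f 11 1 12
f 11 12 3
f 12 1 13
f 12 13 3
f 13 1 14
f 13 14 3
f 14 1 15
f 14 15 3
f 15 1 16
f 15 16 3
f 16 1 17
f 16 17 3
f 17 1 18
f 17 18 3
f 18 1 2
f 18 2 3
f 20 19 23
f 20 23 21
f 21 23 24
f 21 24 22
f 23 19 25
f 23 25 24
f 24 25 26
f 24 26 22
f 25 19 27
f 25 27 26
f 26 27 28
f 26 28 22
f 27 19 29
f 27 29 28
f 28 29 30
f 28 30 22
f 29 19 31
f 29 31 30
f 30 31 32
f 30 32 22
f 31 19 33
f 31 33 32
f 32 33 34
f 32 34 22
f 33 19 35
f 33 35 34
f 34 35 36
f 34 36 22
f 35 19 37
f 35 37 36
f 36 37 38
f 36 38 22
f 37 19 39
f 37 39 38
f 38 39 40
f 38 40 22
f 39 19 41
f 39 41 40
f 40 41 42
f 40 42 22
f 41 19 43
f 41 43 42
f 42 43 44
f 42 44 22
f 43 19 45
f 43 45 44
f 44 45 46
f 44 46 22
f 45 19 20
f 45 20 46
f 46 20 21
f 46 21 22
f 48 50 47
f 51 48 47
f 47 50 49
f 49 51 47
f 48 54 50
f 52 48 51
f 52 54 48
f 50 54 49
f 53 51 49
f 49 54 53
f 53 52 51
f 54 52 53



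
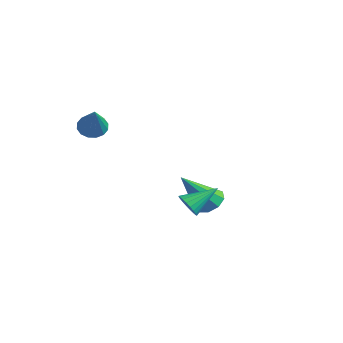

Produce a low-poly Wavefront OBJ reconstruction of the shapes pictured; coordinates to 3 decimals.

v -1.475 3.483 -2.7
v -1.007 3.029 -2.981
v -1.705 2.217 -1.04
v -0.777 3.353 -2.702
v -0.873 3.738 -2.422
v -1.251 4.003 -2.272
v -1.734 4.025 -2.322
v -2.095 3.793 -2.549
v -2.166 3.416 -2.847
v -1.914 3.07 -3.076
v -1.456 2.917 -3.129
v 1.456 -0.214 -0.446
v 1.89 -0.149 -0.794
v 1.824 0.934 0.226
v 1.722 -0.031 -0.904
v 1.508 0.055 -0.934
v 1.285 0.095 -0.88
v 1.091 0.082 -0.751
v 0.961 0.017 -0.569
v 0.916 -0.088 -0.366
v 0.965 -0.214 -0.177
v 1.098 -0.34 -0.034
v 1.294 -0.445 0.038
v 1.517 -0.51 0.026
v 1.73 -0.523 -0.068
v 1.895 -0.483 -0.227
v 1.985 -0.397 -0.424
v 1.983 -0.279 -0.624
v -3.621 -0.548 1.921
v -3.188 -0.717 1.526
v -2.679 -1.172 3.219
v -3.111 -0.423 1.611
v -3.17 -0.163 1.779
v -3.35 -0.005 1.986
v -3.603 0.006 2.175
v -3.86 -0.131 2.296
v -4.054 -0.38 2.317
v -4.131 -0.674 2.231
v -4.072 -0.934 2.063
v -3.891 -1.091 1.857
v -3.639 -1.103 1.668
v -3.381 -0.966 1.547
f 2 1 4
f 2 4 3
f 4 1 5
f 4 5 3
f 5 1 6
f 5 6 3
f 6 1 7
f 6 7 3
f 7 1 8
f 7 8 3
f 8 1 9
f 8 9 3
f 9 1 10
f 9 10 3
f 10 1 11
f 10 11 3
f 11 1 2
f 11 2 3
f 13 12 15
f 13 15 14
f 15 12 16
f 15 16 14
f 16 12 17
f 16 17 14
f 17 12 18
f 17 18 14
f 18 12 19
f 18 19 14
f 19 12 20
f 19 20 14
f 20 12 21
f 20 21 14
f 21 12 22
f 21 22 14
f 22 12 23
f 22 23 14
f 23 12 24
f 23 24 14
f 24 12 25
f 24 25 14
f 25 12 26
f 25 26 14
f 26 12 27
f 26 27 14
f 27 12 28
f 27 28 14
f 28 12 13
f 28 13 14
f 30 29 32
f 30 32 31
f 32 29 33
f 32 33 31
f 33 29 34
f 33 34 31
f 34 29 35
f 34 35 31
f 35 29 36
f 35 36 31
f 36 29 37
f 36 37 31
f 37 29 38
f 37 38 31
f 38 29 39
f 38 39 31
f 39 29 40
f 39 40 31
f 40 29 41
f 40 41 31
f 41 29 42
f 41 42 31
f 42 29 30
f 42 30 31



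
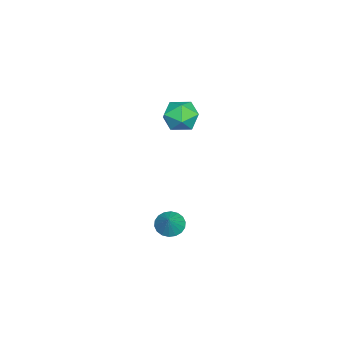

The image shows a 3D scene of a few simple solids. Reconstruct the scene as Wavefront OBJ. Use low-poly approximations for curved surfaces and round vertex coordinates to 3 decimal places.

v -1.621 -2.84 -4.091
v -1.081 -2.749 -4.574
v -0.819 -2.7 -3.169
v -1.188 -2.446 -4.527
v -1.381 -2.221 -4.394
v -1.621 -2.118 -4.201
v -1.861 -2.159 -3.986
v -2.054 -2.334 -3.792
v -2.161 -2.61 -3.657
v -2.161 -2.931 -3.608
v -2.054 -3.234 -3.655
v -1.861 -3.459 -3.788
v -1.621 -3.562 -3.982
v -1.381 -3.521 -4.196
v -1.188 -3.346 -4.391
v -1.081 -3.07 -4.525
v -3.012 -2.171 1.636
v -2.5 -2.507 2.398
v -4.24 -3.073 2.062
v -3.728 -3.409 2.824
v -4.028 -2.478 2.808
v -3.269 -1.921 2.545
v -3.471 -3.659 1.915
v -2.712 -3.102 1.652
v -2.784 -3.427 2.571
v -3.129 -2.697 3.123
v -3.611 -2.883 1.337
v -3.956 -2.153 1.889
f 2 1 4
f 2 4 3
f 4 1 5
f 4 5 3
f 5 1 6
f 5 6 3
f 6 1 7
f 6 7 3
f 7 1 8
f 7 8 3
f 8 1 9
f 8 9 3
f 9 1 10
f 9 10 3
f 10 1 11
f 10 11 3
f 11 1 12
f 11 12 3
f 12 1 13
f 12 13 3
f 13 1 14
f 13 14 3
f 14 1 15
f 14 15 3
f 15 1 16
f 15 16 3
f 16 1 2
f 16 2 3
f 17 28 22
f 17 22 18
f 17 18 24
f 17 24 27
f 17 27 28
f 18 22 26
f 22 28 21
f 28 27 19
f 27 24 23
f 24 18 25
f 20 26 21
f 20 21 19
f 20 19 23
f 20 23 25
f 20 25 26
f 21 26 22
f 19 21 28
f 23 19 27
f 25 23 24
f 26 25 18



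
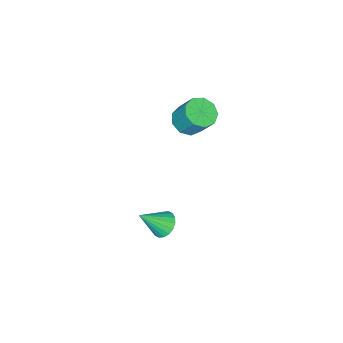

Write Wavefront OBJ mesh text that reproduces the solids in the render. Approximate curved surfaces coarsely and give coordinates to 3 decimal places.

v -2.969 -0.051 3.033
v -2.557 0.431 2.692
v -2.519 1.132 3.726
v -2.931 0.651 4.067
v -3.032 0.544 2.632
v -2.995 1.245 3.666
v -3.478 0.379 2.76
v -3.441 1.08 3.794
v -3.686 0.013 3.016
v -3.648 0.714 4.05
v -3.558 -0.383 3.28
v -3.52 0.318 4.314
v -3.154 -0.623 3.428
v -3.117 0.078 4.462
v -2.664 -0.596 3.391
v -2.626 0.106 4.426
v -2.316 -0.313 3.187
v -2.279 0.388 4.221
v -2.274 0.093 2.911
v -2.236 0.794 3.945
v -0.681 0.538 -1.691
v -0.172 0.701 -2.025
v 0.161 -0.038 -0.689
v -0.213 0.925 -1.862
v -0.347 1.072 -1.664
v -0.547 1.114 -1.472
v -0.774 1.041 -1.323
v -0.982 0.869 -1.248
v -1.13 0.632 -1.259
v -1.19 0.376 -1.357
v -1.148 0.152 -1.52
v -1.015 0.004 -1.718
v -0.815 -0.037 -1.91
v -0.588 0.035 -2.058
v -0.38 0.207 -2.134
v -0.232 0.444 -2.122
f 2 1 5
f 2 5 3
f 3 5 6
f 3 6 4
f 5 1 7
f 5 7 6
f 6 7 8
f 6 8 4
f 7 1 9
f 7 9 8
f 8 9 10
f 8 10 4
f 9 1 11
f 9 11 10
f 10 11 12
f 10 12 4
f 11 1 13
f 11 13 12
f 12 13 14
f 12 14 4
f 13 1 15
f 13 15 14
f 14 15 16
f 14 16 4
f 15 1 17
f 15 17 16
f 16 17 18
f 16 18 4
f 17 1 19
f 17 19 18
f 18 19 20
f 18 20 4
f 19 1 2
f 19 2 20
f 20 2 3
f 20 3 4
f 22 21 24
f 22 24 23
f 24 21 25
f 24 25 23
f 25 21 26
f 25 26 23
f 26 21 27
f 26 27 23
f 27 21 28
f 27 28 23
f 28 21 29
f 28 29 23
f 29 21 30
f 29 30 23
f 30 21 31
f 30 31 23
f 31 21 32
f 31 32 23
f 32 21 33
f 32 33 23
f 33 21 34
f 33 34 23
f 34 21 35
f 34 35 23
f 35 21 36
f 35 36 23
f 36 21 22
f 36 22 23



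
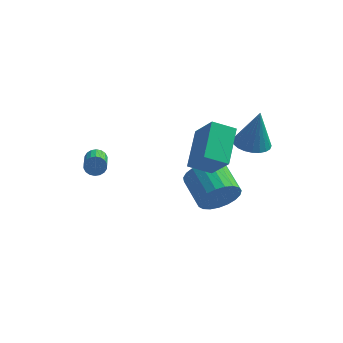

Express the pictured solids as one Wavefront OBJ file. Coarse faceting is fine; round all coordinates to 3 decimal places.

v 3.543 3.174 1.004
v 4.429 3.014 0.87
v 3.877 3.266 3.096
v 4.42 3.368 0.856
v 4.277 3.693 0.864
v 4.023 3.939 0.894
v 3.695 4.069 0.94
v 3.345 4.062 0.997
v 3.025 3.92 1.054
v 2.783 3.664 1.104
v 2.658 3.334 1.138
v 2.667 2.979 1.153
v 2.809 2.654 1.144
v 3.064 2.408 1.115
v 3.391 2.279 1.068
v 3.741 2.286 1.012
v 4.062 2.428 0.954
v 4.303 2.683 0.905
v -2.629 -1.004 1.711
v -2.381 -1.14 1.275
v -1.843 -2.912 2.132
v -2.091 -2.776 2.569
v -2.216 -1.032 1.396
v -1.679 -2.803 2.253
v -2.133 -0.918 1.579
v -1.596 -2.689 2.437
v -2.149 -0.821 1.789
v -1.611 -2.592 2.646
v -2.259 -0.76 1.983
v -1.721 -2.532 2.841
v -2.443 -0.748 2.124
v -1.905 -2.519 2.981
v -2.663 -0.787 2.182
v -2.125 -2.558 3.04
v -2.877 -0.868 2.148
v -2.339 -2.64 3.005
v -3.041 -0.977 2.027
v -2.504 -2.748 2.884
v -3.124 -1.091 1.843
v -2.587 -2.862 2.701
v -3.109 -1.188 1.634
v -2.571 -2.959 2.491
v -2.999 -1.248 1.439
v -2.461 -3.02 2.297
v -2.815 -1.261 1.299
v -2.277 -3.032 2.156
v -2.595 -1.222 1.24
v -2.057 -2.993 2.098
v 1.344 -0.163 1.357
v 1.245 1.661 2.433
v 2.384 0.211 0.819
v 2.285 2.035 1.895
v 2.295 -0.895 2.685
v 2.196 0.929 3.761
v 3.335 -0.521 2.147
v 3.236 1.303 3.223
v 2.596 0.938 -1.371
v 3.201 0.992 -0.477
v 2.168 2.276 0.144
v 1.564 2.222 -0.749
v 3.406 1.288 -0.747
v 2.373 2.571 -0.126
v 3.47 1.522 -1.124
v 2.438 2.806 -0.503
v 3.384 1.656 -1.544
v 2.352 2.939 -0.923
v 3.162 1.666 -1.934
v 2.13 2.949 -1.313
v 2.841 1.55 -2.226
v 1.809 2.833 -1.605
v 2.479 1.328 -2.371
v 1.446 2.611 -1.75
v 2.136 1.039 -2.343
v 1.104 2.322 -1.721
v 1.873 0.732 -2.146
v 0.841 2.016 -1.525
v 1.735 0.461 -1.816
v 0.703 1.745 -1.195
v 1.746 0.273 -1.408
v 0.714 1.556 -0.787
v 1.904 0.2 -0.994
v 0.872 1.483 -0.373
v 2.182 0.254 -0.645
v 1.149 1.537 -0.024
v 2.531 0.427 -0.422
v 1.499 1.71 0.199
v 2.891 0.688 -0.362
v 1.859 1.971 0.259
f 2 1 4
f 2 4 3
f 4 1 5
f 4 5 3
f 5 1 6
f 5 6 3
f 6 1 7
f 6 7 3
f 7 1 8
f 7 8 3
f 8 1 9
f 8 9 3
f 9 1 10
f 9 10 3
f 10 1 11
f 10 11 3
f 11 1 12
f 11 12 3
f 12 1 13
f 12 13 3
f 13 1 14
f 13 14 3
f 14 1 15
f 14 15 3
f 15 1 16
f 15 16 3
f 16 1 17
f 16 17 3
f 17 1 18
f 17 18 3
f 18 1 2
f 18 2 3
f 20 19 23
f 20 23 21
f 21 23 24
f 21 24 22
f 23 19 25
f 23 25 24
f 24 25 26
f 24 26 22
f 25 19 27
f 25 27 26
f 26 27 28
f 26 28 22
f 27 19 29
f 27 29 28
f 28 29 30
f 28 30 22
f 29 19 31
f 29 31 30
f 30 31 32
f 30 32 22
f 31 19 33
f 31 33 32
f 32 33 34
f 32 34 22
f 33 19 35
f 33 35 34
f 34 35 36
f 34 36 22
f 35 19 37
f 35 37 36
f 36 37 38
f 36 38 22
f 37 19 39
f 37 39 38
f 38 39 40
f 38 40 22
f 39 19 41
f 39 41 40
f 40 41 42
f 40 42 22
f 41 19 43
f 41 43 42
f 42 43 44
f 42 44 22
f 43 19 45
f 43 45 44
f 44 45 46
f 44 46 22
f 45 19 47
f 45 47 46
f 46 47 48
f 46 48 22
f 47 19 20
f 47 20 48
f 48 20 21
f 48 21 22
f 50 52 49
f 53 50 49
f 49 52 51
f 51 53 49
f 50 56 52
f 54 50 53
f 54 56 50
f 52 56 51
f 55 53 51
f 51 56 55
f 55 54 53
f 56 54 55
f 58 57 61
f 58 61 59
f 59 61 62
f 59 62 60
f 61 57 63
f 61 63 62
f 62 63 64
f 62 64 60
f 63 57 65
f 63 65 64
f 64 65 66
f 64 66 60
f 65 57 67
f 65 67 66
f 66 67 68
f 66 68 60
f 67 57 69
f 67 69 68
f 68 69 70
f 68 70 60
f 69 57 71
f 69 71 70
f 70 71 72
f 70 72 60
f 71 57 73
f 71 73 72
f 72 73 74
f 72 74 60
f 73 57 75
f 73 75 74
f 74 75 76
f 74 76 60
f 75 57 77
f 75 77 76
f 76 77 78
f 76 78 60
f 77 57 79
f 77 79 78
f 78 79 80
f 78 80 60
f 79 57 81
f 79 81 80
f 80 81 82
f 80 82 60
f 81 57 83
f 81 83 82
f 82 83 84
f 82 84 60
f 83 57 85
f 83 85 84
f 84 85 86
f 84 86 60
f 85 57 87
f 85 87 86
f 86 87 88
f 86 88 60
f 87 57 58
f 87 58 88
f 88 58 59
f 88 59 60



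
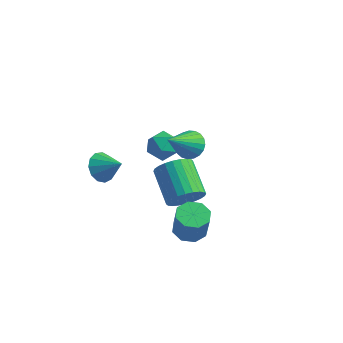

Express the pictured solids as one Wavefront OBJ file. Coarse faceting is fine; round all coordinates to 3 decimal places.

v -3.565 2.47 -0.591
v -2.855 2.479 -0.202
v -3.665 1.181 -0.378
v -2.955 1.19 0.011
v -3.602 1.549 0.34
v -3.54 2.345 0.209
v -2.98 1.315 -0.789
v -2.918 2.111 -0.92
v -2.494 1.765 -0.324
v -2.878 1.91 0.374
v -3.642 1.75 -0.954
v -4.026 1.895 -0.256
v -3.423 -2.721 1.713
v -3.083 -2.289 1.218
v -2.477 -2.719 2.367
v -3.27 -2.033 1.489
v -3.506 -1.995 1.83
v -3.715 -2.188 2.135
v -3.832 -2.55 2.306
v -3.819 -2.966 2.288
v -3.681 -3.305 2.089
v -3.46 -3.458 1.77
v -3.228 -3.377 1.433
v -3.058 -3.088 1.185
v -3.004 -2.683 1.105
v -1.205 0.224 -1.693
v -0.791 0.075 -0.943
v -2.001 1.088 -0.076
v -2.415 1.236 -0.827
v -0.634 0.356 -1.051
v -1.843 1.369 -0.184
v -0.563 0.616 -1.257
v -1.773 1.629 -0.39
v -0.591 0.817 -1.529
v -1.8 1.83 -0.662
v -0.711 0.927 -1.827
v -1.921 1.94 -0.96
v -0.907 0.93 -2.104
v -2.117 1.943 -1.237
v -1.149 0.826 -2.319
v -2.358 1.839 -1.452
v -1.399 0.63 -2.438
v -2.608 1.643 -1.571
v -1.619 0.372 -2.444
v -2.829 1.385 -1.577
v -1.777 0.091 -2.336
v -2.986 1.104 -1.469
v -1.847 -0.169 -2.13
v -3.057 0.844 -1.263
v -1.82 -0.37 -1.858
v -3.029 0.643 -0.991
v -1.699 -0.48 -1.56
v -2.909 0.533 -0.693
v -1.503 -0.483 -1.283
v -2.713 0.53 -0.416
v -1.262 -0.379 -1.068
v -2.471 0.634 -0.201
v -1.012 -0.183 -0.949
v -2.221 0.83 -0.082
v 0.468 -2.424 -0.714
v 1.181 -2.38 -0.865
v 1.465 -2.613 0.403
v 0.752 -2.656 0.554
v 0.961 -1.886 -0.726
v 1.245 -2.118 0.542
v 0.453 -1.707 -0.579
v 0.737 -1.939 0.689
v -0.047 -1.947 -0.512
v 0.237 -2.18 0.756
v -0.245 -2.467 -0.563
v 0.039 -2.7 0.705
v -0.025 -2.962 -0.702
v 0.259 -3.194 0.566
v 0.483 -3.141 -0.849
v 0.767 -3.373 0.419
v 0.983 -2.9 -0.916
v 1.267 -3.133 0.352
v -0.378 -0.956 3.146
v 0.224 -1.235 2.959
v -0.622 -2.304 4.374
v 0.304 -1.057 3.17
v 0.265 -0.862 3.377
v 0.116 -0.683 3.544
v -0.119 -0.551 3.642
v -0.399 -0.489 3.655
v -0.675 -0.508 3.579
v -0.9 -0.604 3.429
v -1.035 -0.761 3.23
v -1.056 -0.951 3.017
v -0.96 -1.142 2.825
v -0.763 -1.301 2.69
v -0.5 -1.4 2.633
v -0.216 -1.423 2.665
v 0.041 -1.364 2.78
f 1 12 6
f 1 6 2
f 1 2 8
f 1 8 11
f 1 11 12
f 2 6 10
f 6 12 5
f 12 11 3
f 11 8 7
f 8 2 9
f 4 10 5
f 4 5 3
f 4 3 7
f 4 7 9
f 4 9 10
f 5 10 6
f 3 5 12
f 7 3 11
f 9 7 8
f 10 9 2
f 14 13 16
f 14 16 15
f 16 13 17
f 16 17 15
f 17 13 18
f 17 18 15
f 18 13 19
f 18 19 15
f 19 13 20
f 19 20 15
f 20 13 21
f 20 21 15
f 21 13 22
f 21 22 15
f 22 13 23
f 22 23 15
f 23 13 24
f 23 24 15
f 24 13 25
f 24 25 15
f 25 13 14
f 25 14 15
f 27 26 30
f 27 30 28
f 28 30 31
f 28 31 29
f 30 26 32
f 30 32 31
f 31 32 33
f 31 33 29
f 32 26 34
f 32 34 33
f 33 34 35
f 33 35 29
f 34 26 36
f 34 36 35
f 35 36 37
f 35 37 29
f 36 26 38
f 36 38 37
f 37 38 39
f 37 39 29
f 38 26 40
f 38 40 39
f 39 40 41
f 39 41 29
f 40 26 42
f 40 42 41
f 41 42 43
f 41 43 29
f 42 26 44
f 42 44 43
f 43 44 45
f 43 45 29
f 44 26 46
f 44 46 45
f 45 46 47
f 45 47 29
f 46 26 48
f 46 48 47
f 47 48 49
f 47 49 29
f 48 26 50
f 48 50 49
f 49 50 51
f 49 51 29
f 50 26 52
f 50 52 51
f 51 52 53
f 51 53 29
f 52 26 54
f 52 54 53
f 53 54 55
f 53 55 29
f 54 26 56
f 54 56 55
f 55 56 57
f 55 57 29
f 56 26 58
f 56 58 57
f 57 58 59
f 57 59 29
f 58 26 27
f 58 27 59
f 59 27 28
f 59 28 29
f 61 60 64
f 61 64 62
f 62 64 65
f 62 65 63
f 64 60 66
f 64 66 65
f 65 66 67
f 65 67 63
f 66 60 68
f 66 68 67
f 67 68 69
f 67 69 63
f 68 60 70
f 68 70 69
f 69 70 71
f 69 71 63
f 70 60 72
f 70 72 71
f 71 72 73
f 71 73 63
f 72 60 74
f 72 74 73
f 73 74 75
f 73 75 63
f 74 60 76
f 74 76 75
f 75 76 77
f 75 77 63
f 76 60 61
f 76 61 77
f 77 61 62
f 77 62 63
f 79 78 81
f 79 81 80
f 81 78 82
f 81 82 80
f 82 78 83
f 82 83 80
f 83 78 84
f 83 84 80
f 84 78 85
f 84 85 80
f 85 78 86
f 85 86 80
f 86 78 87
f 86 87 80
f 87 78 88
f 87 88 80
f 88 78 89
f 88 89 80
f 89 78 90
f 89 90 80
f 90 78 91
f 90 91 80
f 91 78 92
f 91 92 80
f 92 78 93
f 92 93 80
f 93 78 94
f 93 94 80
f 94 78 79
f 94 79 80



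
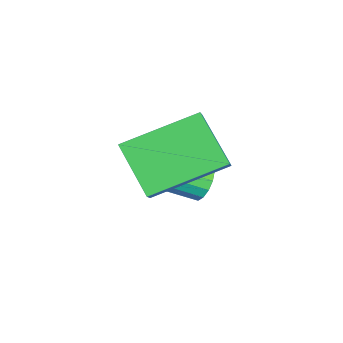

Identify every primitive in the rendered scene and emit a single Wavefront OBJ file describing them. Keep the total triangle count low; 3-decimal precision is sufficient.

v 1.983 -4.835 2.239
v 2.597 -4.865 2.854
v 1.351 -2.978 2.961
v 1.966 -3.009 3.576
v 2.994 -4.111 1.264
v 3.609 -4.142 1.879
v 2.363 -2.255 1.986
v 2.977 -2.285 2.601
v 1.049 -2.934 0.112
v 1.488 -3.055 -0.196
v 1.591 -4.206 0.399
v 1.151 -4.086 0.708
v 1.593 -2.926 0.035
v 1.696 -4.077 0.63
v 1.552 -2.799 0.287
v 1.655 -3.95 0.882
v 1.377 -2.709 0.492
v 1.479 -3.86 1.087
v 1.113 -2.679 0.595
v 1.216 -3.83 1.19
v 0.832 -2.718 0.569
v 0.935 -3.869 1.164
v 0.609 -2.814 0.421
v 0.712 -3.965 1.016
v 0.504 -2.943 0.19
v 0.607 -4.094 0.785
v 0.545 -3.07 -0.062
v 0.648 -4.221 0.533
v 0.721 -3.16 -0.267
v 0.823 -4.311 0.328
v 0.984 -3.19 -0.37
v 1.087 -4.341 0.225
v 1.265 -3.151 -0.344
v 1.368 -4.302 0.251
f 2 4 1
f 5 2 1
f 1 4 3
f 3 5 1
f 2 8 4
f 6 2 5
f 6 8 2
f 4 8 3
f 7 5 3
f 3 8 7
f 7 6 5
f 8 6 7
f 10 9 13
f 10 13 11
f 11 13 14
f 11 14 12
f 13 9 15
f 13 15 14
f 14 15 16
f 14 16 12
f 15 9 17
f 15 17 16
f 16 17 18
f 16 18 12
f 17 9 19
f 17 19 18
f 18 19 20
f 18 20 12
f 19 9 21
f 19 21 20
f 20 21 22
f 20 22 12
f 21 9 23
f 21 23 22
f 22 23 24
f 22 24 12
f 23 9 25
f 23 25 24
f 24 25 26
f 24 26 12
f 25 9 27
f 25 27 26
f 26 27 28
f 26 28 12
f 27 9 29
f 27 29 28
f 28 29 30
f 28 30 12
f 29 9 31
f 29 31 30
f 30 31 32
f 30 32 12
f 31 9 33
f 31 33 32
f 32 33 34
f 32 34 12
f 33 9 10
f 33 10 34
f 34 10 11
f 34 11 12



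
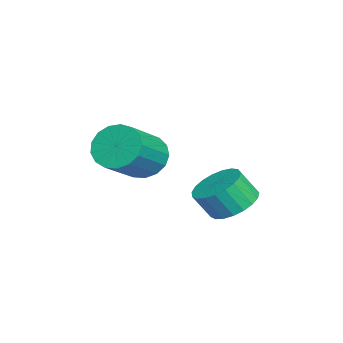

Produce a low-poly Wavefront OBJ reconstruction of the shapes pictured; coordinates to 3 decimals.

v -3.652 0.852 1.306
v -3.023 1.355 0.803
v -1.558 0.611 1.89
v -2.188 0.108 2.394
v -3.136 1.633 1.144
v -1.671 0.889 2.232
v -3.367 1.732 1.523
v -1.902 0.988 2.611
v -3.663 1.629 1.853
v -2.198 0.885 2.94
v -3.957 1.349 2.057
v -2.492 0.605 3.144
v -4.181 0.954 2.089
v -2.716 0.21 3.176
v -4.284 0.537 1.942
v -2.819 -0.207 3.029
v -4.243 0.191 1.649
v -2.778 -0.553 2.736
v -4.066 -0.003 1.278
v -2.601 -0.747 2.365
v -3.794 -0.001 0.913
v -2.329 -0.745 2.001
v -3.49 0.196 0.639
v -2.025 -0.548 1.726
v -3.223 0.543 0.517
v -1.758 -0.201 1.604
v -3.055 0.962 0.576
v -1.59 0.218 1.663
v -2.419 3.962 -0.201
v -1.564 3.656 -0.48
v -1.467 3.051 0.482
v -2.321 3.358 0.761
v -1.472 3.986 -0.282
v -1.375 3.381 0.68
v -1.545 4.311 -0.07
v -1.447 3.706 0.892
v -1.768 4.576 0.12
v -1.671 3.971 1.081
v -2.104 4.735 0.253
v -2.007 4.13 1.215
v -2.494 4.761 0.309
v -2.397 4.156 1.27
v -2.871 4.648 0.276
v -2.774 4.043 1.238
v -3.17 4.417 0.161
v -3.073 3.812 1.122
v -3.339 4.107 -0.017
v -3.242 3.502 0.945
v -3.349 3.772 -0.226
v -3.252 3.168 0.735
v -3.198 3.47 -0.431
v -3.101 2.866 0.53
v -2.912 3.254 -0.597
v -2.815 2.649 0.365
v -2.541 3.159 -0.693
v -2.444 2.555 0.268
v -2.148 3.204 -0.705
v -2.051 2.599 0.257
v -1.803 3.38 -0.629
v -1.706 2.775 0.332
f 2 1 5
f 2 5 3
f 3 5 6
f 3 6 4
f 5 1 7
f 5 7 6
f 6 7 8
f 6 8 4
f 7 1 9
f 7 9 8
f 8 9 10
f 8 10 4
f 9 1 11
f 9 11 10
f 10 11 12
f 10 12 4
f 11 1 13
f 11 13 12
f 12 13 14
f 12 14 4
f 13 1 15
f 13 15 14
f 14 15 16
f 14 16 4
f 15 1 17
f 15 17 16
f 16 17 18
f 16 18 4
f 17 1 19
f 17 19 18
f 18 19 20
f 18 20 4
f 19 1 21
f 19 21 20
f 20 21 22
f 20 22 4
f 21 1 23
f 21 23 22
f 22 23 24
f 22 24 4
f 23 1 25
f 23 25 24
f 24 25 26
f 24 26 4
f 25 1 27
f 25 27 26
f 26 27 28
f 26 28 4
f 27 1 2
f 27 2 28
f 28 2 3
f 28 3 4
f 30 29 33
f 30 33 31
f 31 33 34
f 31 34 32
f 33 29 35
f 33 35 34
f 34 35 36
f 34 36 32
f 35 29 37
f 35 37 36
f 36 37 38
f 36 38 32
f 37 29 39
f 37 39 38
f 38 39 40
f 38 40 32
f 39 29 41
f 39 41 40
f 40 41 42
f 40 42 32
f 41 29 43
f 41 43 42
f 42 43 44
f 42 44 32
f 43 29 45
f 43 45 44
f 44 45 46
f 44 46 32
f 45 29 47
f 45 47 46
f 46 47 48
f 46 48 32
f 47 29 49
f 47 49 48
f 48 49 50
f 48 50 32
f 49 29 51
f 49 51 50
f 50 51 52
f 50 52 32
f 51 29 53
f 51 53 52
f 52 53 54
f 52 54 32
f 53 29 55
f 53 55 54
f 54 55 56
f 54 56 32
f 55 29 57
f 55 57 56
f 56 57 58
f 56 58 32
f 57 29 59
f 57 59 58
f 58 59 60
f 58 60 32
f 59 29 30
f 59 30 60
f 60 30 31
f 60 31 32



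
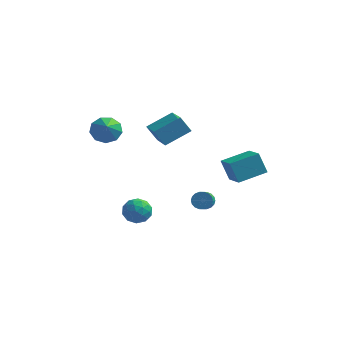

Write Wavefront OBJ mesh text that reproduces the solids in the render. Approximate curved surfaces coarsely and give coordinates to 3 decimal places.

v 1.718 2.465 -3.733
v 2.006 2.789 -3.304
v 2.17 1.92 -2.758
v 1.882 1.595 -3.187
v 1.748 2.793 -3.22
v 1.912 1.924 -2.673
v 1.484 2.732 -3.238
v 1.648 1.863 -2.691
v 1.266 2.618 -3.354
v 1.43 1.749 -2.807
v 1.138 2.474 -3.544
v 1.302 1.605 -2.998
v 1.125 2.328 -3.773
v 1.289 1.459 -3.226
v 1.229 2.209 -3.993
v 1.393 1.339 -3.446
v 1.43 2.14 -4.162
v 1.594 1.271 -3.616
v 1.688 2.136 -4.247
v 1.852 1.267 -3.7
v 1.952 2.197 -4.229
v 2.116 1.328 -3.682
v 2.17 2.311 -4.113
v 2.334 1.442 -3.566
v 2.298 2.455 -3.922
v 2.462 1.586 -3.376
v 2.311 2.601 -3.694
v 2.475 1.732 -3.147
v 2.207 2.721 -3.474
v 2.371 1.851 -2.927
v -0.778 -2.747 -1.503
v -0.027 -2.383 -1.286
v -0.093 -3.797 -2.114
v 0.658 -3.433 -1.897
v 0.148 -3.767 -1.287
v -0.275 -3.118 -0.909
v 0.155 -3.062 -2.491
v -0.268 -2.413 -2.113
v 0.55 -2.578 -1.896
v 0.545 -3.014 -1.152
v -0.665 -3.166 -2.248
v -0.67 -3.602 -1.504
v -0.463 -2.473 -1.341
v 0.343 -3.707 -2.059
v 0.043 -3.903 -1.701
v 0.485 -3.69 -1.573
v -0.609 -2.905 -1.119
v -0.167 -2.691 -0.992
v -0.064 -3.505 -0.993
v 0.047 -3.489 -2.408
v 0.489 -3.275 -2.281
v -0.605 -2.49 -1.827
v -0.163 -2.277 -1.699
v -0.056 -2.675 -2.407
v 0.318 -2.373 -1.572
v 0.721 -2.991 -1.931
v 0.425 -2.772 -2.28
v 0.176 -2.391 -2.058
v 0.315 -2.63 -1.134
v 0.718 -3.247 -1.494
v 0.418 -3.443 -1.135
v 0.169 -3.062 -0.913
v 0.654 -2.744 -1.493
v -0.838 -2.933 -1.906
v -0.435 -3.55 -2.266
v -0.289 -3.118 -2.487
v -0.538 -2.737 -2.265
v -0.841 -3.189 -1.469
v -0.438 -3.807 -1.828
v -0.296 -3.789 -1.342
v -0.545 -3.408 -1.12
v -0.774 -3.436 -1.907
v -1.789 2.568 1.468
v -0.683 0.957 2.119
v -0.67 3.656 2.26
v 0.436 2.045 2.911
v -1.156 2.615 0.509
v -0.05 1.004 1.16
v -0.037 3.703 1.301
v 1.069 2.092 1.952
v 3.634 2.712 -1.981
v 3.051 2.877 -0.697
v 2.699 3.824 -2.549
v 2.116 3.989 -1.265
v 4.884 3.971 -1.575
v 4.301 4.136 -0.291
v 3.949 5.083 -2.143
v 3.366 5.248 -0.859
v -2.649 -1.094 2.944
v -1.803 -0.827 2.792
v -2.191 -2.046 3.816
v -2.042 -0.51 3.263
v -2.565 -0.467 3.585
v -3.127 -0.717 3.607
v -3.466 -1.143 3.319
v -3.422 -1.546 2.856
v -3.016 -1.737 2.434
v -2.439 -1.627 2.251
v -1.96 -1.268 2.392
f 2 1 5
f 2 5 3
f 3 5 6
f 3 6 4
f 5 1 7
f 5 7 6
f 6 7 8
f 6 8 4
f 7 1 9
f 7 9 8
f 8 9 10
f 8 10 4
f 9 1 11
f 9 11 10
f 10 11 12
f 10 12 4
f 11 1 13
f 11 13 12
f 12 13 14
f 12 14 4
f 13 1 15
f 13 15 14
f 14 15 16
f 14 16 4
f 15 1 17
f 15 17 16
f 16 17 18
f 16 18 4
f 17 1 19
f 17 19 18
f 18 19 20
f 18 20 4
f 19 1 21
f 19 21 20
f 20 21 22
f 20 22 4
f 21 1 23
f 21 23 22
f 22 23 24
f 22 24 4
f 23 1 25
f 23 25 24
f 24 25 26
f 24 26 4
f 25 1 27
f 25 27 26
f 26 27 28
f 26 28 4
f 27 1 29
f 27 29 28
f 28 29 30
f 28 30 4
f 29 1 2
f 29 2 30
f 30 2 3
f 30 3 4
f 31 68 47
f 68 42 71
f 47 71 36
f 68 71 47
f 31 47 43
f 47 36 48
f 43 48 32
f 47 48 43
f 31 43 52
f 43 32 53
f 52 53 38
f 43 53 52
f 31 52 64
f 52 38 67
f 64 67 41
f 52 67 64
f 31 64 68
f 64 41 72
f 68 72 42
f 64 72 68
f 32 48 59
f 48 36 62
f 59 62 40
f 48 62 59
f 36 71 49
f 71 42 70
f 49 70 35
f 71 70 49
f 42 72 69
f 72 41 65
f 69 65 33
f 72 65 69
f 41 67 66
f 67 38 54
f 66 54 37
f 67 54 66
f 38 53 58
f 53 32 55
f 58 55 39
f 53 55 58
f 34 60 46
f 60 40 61
f 46 61 35
f 60 61 46
f 34 46 44
f 46 35 45
f 44 45 33
f 46 45 44
f 34 44 51
f 44 33 50
f 51 50 37
f 44 50 51
f 34 51 56
f 51 37 57
f 56 57 39
f 51 57 56
f 34 56 60
f 56 39 63
f 60 63 40
f 56 63 60
f 35 61 49
f 61 40 62
f 49 62 36
f 61 62 49
f 33 45 69
f 45 35 70
f 69 70 42
f 45 70 69
f 37 50 66
f 50 33 65
f 66 65 41
f 50 65 66
f 39 57 58
f 57 37 54
f 58 54 38
f 57 54 58
f 40 63 59
f 63 39 55
f 59 55 32
f 63 55 59
f 74 76 73
f 77 74 73
f 73 76 75
f 75 77 73
f 74 80 76
f 78 74 77
f 78 80 74
f 76 80 75
f 79 77 75
f 75 80 79
f 79 78 77
f 80 78 79
f 82 84 81
f 85 82 81
f 81 84 83
f 83 85 81
f 82 88 84
f 86 82 85
f 86 88 82
f 84 88 83
f 87 85 83
f 83 88 87
f 87 86 85
f 88 86 87
f 90 89 92
f 90 92 91
f 92 89 93
f 92 93 91
f 93 89 94
f 93 94 91
f 94 89 95
f 94 95 91
f 95 89 96
f 95 96 91
f 96 89 97
f 96 97 91
f 97 89 98
f 97 98 91
f 98 89 99
f 98 99 91
f 99 89 90
f 99 90 91



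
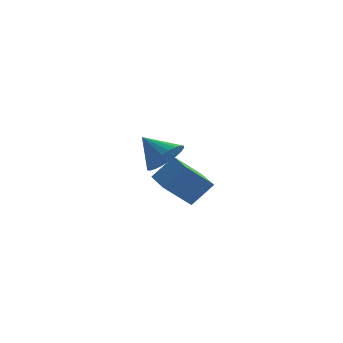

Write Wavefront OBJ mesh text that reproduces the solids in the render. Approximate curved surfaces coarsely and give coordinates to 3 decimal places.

v 1.234 -4.575 -3.391
v 0.038 -4.841 -2.256
v 0.918 -3.007 -3.358
v -0.278 -3.272 -2.222
v 2.178 -4.408 -2.358
v 0.982 -4.673 -1.222
v 1.862 -2.839 -2.324
v 0.666 -3.105 -1.189
v 0.771 1.381 -2.817
v 1.427 1.166 -2.013
v -0.191 2.239 -1.803
v 1.589 1.518 -2.158
v 1.626 1.849 -2.402
v 1.534 2.109 -2.71
v 1.325 2.258 -3.035
v 1.031 2.274 -3.326
v 0.698 2.153 -3.539
v 0.376 1.916 -3.643
v 0.114 1.596 -3.621
v -0.048 1.244 -3.477
v -0.085 0.913 -3.232
v 0.008 0.653 -2.924
v 0.217 0.504 -2.6
v 0.51 0.488 -2.309
v 0.843 0.608 -2.095
v 1.165 0.846 -1.991
f 2 4 1
f 5 2 1
f 1 4 3
f 3 5 1
f 2 8 4
f 6 2 5
f 6 8 2
f 4 8 3
f 7 5 3
f 3 8 7
f 7 6 5
f 8 6 7
f 10 9 12
f 10 12 11
f 12 9 13
f 12 13 11
f 13 9 14
f 13 14 11
f 14 9 15
f 14 15 11
f 15 9 16
f 15 16 11
f 16 9 17
f 16 17 11
f 17 9 18
f 17 18 11
f 18 9 19
f 18 19 11
f 19 9 20
f 19 20 11
f 20 9 21
f 20 21 11
f 21 9 22
f 21 22 11
f 22 9 23
f 22 23 11
f 23 9 24
f 23 24 11
f 24 9 25
f 24 25 11
f 25 9 26
f 25 26 11
f 26 9 10
f 26 10 11



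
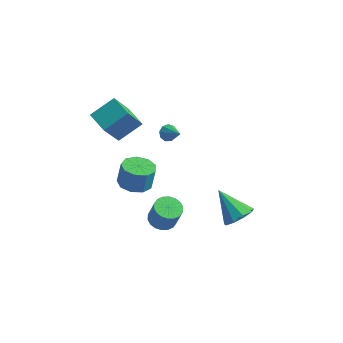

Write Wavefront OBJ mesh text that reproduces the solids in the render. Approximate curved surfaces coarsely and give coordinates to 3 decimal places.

v 3.281 -1.708 -2.948
v 3.92 -1.489 -2.338
v 1.899 -1.512 -1.572
v 3.711 -0.976 -2.621
v 3.301 -0.805 -3.057
v 2.882 -1.057 -3.442
v 2.65 -1.614 -3.596
v 2.713 -2.215 -3.446
v 3.042 -2.579 -3.063
v 3.483 -2.535 -2.626
v 3.83 -2.105 -2.34
v -3.479 -2.671 0.759
v -3.526 -3.894 2.515
v -4.674 -2.178 1.07
v -4.721 -3.401 2.826
v -2.779 -1.499 1.594
v -2.826 -2.722 3.35
v -3.974 -1.006 1.905
v -4.021 -2.229 3.661
v -3.735 -0.913 -4.362
v -2.883 -1.376 -4.367
v -2.752 -1.149 -3.022
v -3.605 -0.687 -3.018
v -2.791 -0.729 -4.485
v -2.66 -0.503 -3.14
v -3.141 -0.169 -4.546
v -3.01 0.058 -3.201
v -3.769 0.043 -4.52
v -3.639 0.27 -3.175
v -4.381 -0.192 -4.421
v -4.251 0.034 -3.076
v -4.691 -0.765 -4.295
v -4.561 -0.539 -2.95
v -4.554 -1.407 -4.2
v -4.424 -1.181 -2.855
v -4.034 -1.818 -4.181
v -3.903 -1.592 -2.836
v -3.373 -1.806 -4.247
v -3.243 -1.579 -2.902
v -0.941 -1.868 2.034
v -0.613 -1.639 1.686
v 0.041 -2.252 2.706
v -0.7 -1.404 1.948
v -0.9 -1.386 2.25
v -1.119 -1.593 2.451
v -1.254 -1.929 2.457
v -1.243 -2.237 2.265
v -1.091 -2.372 1.965
v -0.868 -2.271 1.697
v -0.679 -1.981 1.587
v -0.377 -3.328 -3.752
v 0.245 -3.724 -4.006
v 0.719 -3.828 -2.682
v 0.097 -3.432 -2.428
v 0.352 -3.394 -4.019
v 0.827 -3.498 -2.695
v 0.316 -3.052 -3.979
v 0.791 -3.155 -2.655
v 0.142 -2.763 -3.894
v 0.617 -2.867 -2.57
v -0.135 -2.587 -3.781
v 0.34 -2.691 -2.457
v -0.46 -2.558 -3.662
v 0.015 -2.662 -2.338
v -0.768 -2.681 -3.561
v -0.294 -2.785 -2.237
v -0.999 -2.932 -3.498
v -0.525 -3.036 -2.174
v -1.107 -3.262 -3.485
v -0.632 -3.366 -2.161
v -1.071 -3.605 -3.525
v -0.596 -3.708 -2.201
v -0.897 -3.893 -3.61
v -0.422 -3.997 -2.286
v -0.62 -4.069 -3.723
v -0.145 -4.173 -2.399
v -0.295 -4.098 -3.842
v 0.18 -4.202 -2.518
v 0.014 -3.975 -3.943
v 0.488 -4.079 -2.619
f 2 1 4
f 2 4 3
f 4 1 5
f 4 5 3
f 5 1 6
f 5 6 3
f 6 1 7
f 6 7 3
f 7 1 8
f 7 8 3
f 8 1 9
f 8 9 3
f 9 1 10
f 9 10 3
f 10 1 11
f 10 11 3
f 11 1 2
f 11 2 3
f 13 15 12
f 16 13 12
f 12 15 14
f 14 16 12
f 13 19 15
f 17 13 16
f 17 19 13
f 15 19 14
f 18 16 14
f 14 19 18
f 18 17 16
f 19 17 18
f 21 20 24
f 21 24 22
f 22 24 25
f 22 25 23
f 24 20 26
f 24 26 25
f 25 26 27
f 25 27 23
f 26 20 28
f 26 28 27
f 27 28 29
f 27 29 23
f 28 20 30
f 28 30 29
f 29 30 31
f 29 31 23
f 30 20 32
f 30 32 31
f 31 32 33
f 31 33 23
f 32 20 34
f 32 34 33
f 33 34 35
f 33 35 23
f 34 20 36
f 34 36 35
f 35 36 37
f 35 37 23
f 36 20 38
f 36 38 37
f 37 38 39
f 37 39 23
f 38 20 21
f 38 21 39
f 39 21 22
f 39 22 23
f 41 40 43
f 41 43 42
f 43 40 44
f 43 44 42
f 44 40 45
f 44 45 42
f 45 40 46
f 45 46 42
f 46 40 47
f 46 47 42
f 47 40 48
f 47 48 42
f 48 40 49
f 48 49 42
f 49 40 50
f 49 50 42
f 50 40 41
f 50 41 42
f 52 51 55
f 52 55 53
f 53 55 56
f 53 56 54
f 55 51 57
f 55 57 56
f 56 57 58
f 56 58 54
f 57 51 59
f 57 59 58
f 58 59 60
f 58 60 54
f 59 51 61
f 59 61 60
f 60 61 62
f 60 62 54
f 61 51 63
f 61 63 62
f 62 63 64
f 62 64 54
f 63 51 65
f 63 65 64
f 64 65 66
f 64 66 54
f 65 51 67
f 65 67 66
f 66 67 68
f 66 68 54
f 67 51 69
f 67 69 68
f 68 69 70
f 68 70 54
f 69 51 71
f 69 71 70
f 70 71 72
f 70 72 54
f 71 51 73
f 71 73 72
f 72 73 74
f 72 74 54
f 73 51 75
f 73 75 74
f 74 75 76
f 74 76 54
f 75 51 77
f 75 77 76
f 76 77 78
f 76 78 54
f 77 51 79
f 77 79 78
f 78 79 80
f 78 80 54
f 79 51 52
f 79 52 80
f 80 52 53
f 80 53 54

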